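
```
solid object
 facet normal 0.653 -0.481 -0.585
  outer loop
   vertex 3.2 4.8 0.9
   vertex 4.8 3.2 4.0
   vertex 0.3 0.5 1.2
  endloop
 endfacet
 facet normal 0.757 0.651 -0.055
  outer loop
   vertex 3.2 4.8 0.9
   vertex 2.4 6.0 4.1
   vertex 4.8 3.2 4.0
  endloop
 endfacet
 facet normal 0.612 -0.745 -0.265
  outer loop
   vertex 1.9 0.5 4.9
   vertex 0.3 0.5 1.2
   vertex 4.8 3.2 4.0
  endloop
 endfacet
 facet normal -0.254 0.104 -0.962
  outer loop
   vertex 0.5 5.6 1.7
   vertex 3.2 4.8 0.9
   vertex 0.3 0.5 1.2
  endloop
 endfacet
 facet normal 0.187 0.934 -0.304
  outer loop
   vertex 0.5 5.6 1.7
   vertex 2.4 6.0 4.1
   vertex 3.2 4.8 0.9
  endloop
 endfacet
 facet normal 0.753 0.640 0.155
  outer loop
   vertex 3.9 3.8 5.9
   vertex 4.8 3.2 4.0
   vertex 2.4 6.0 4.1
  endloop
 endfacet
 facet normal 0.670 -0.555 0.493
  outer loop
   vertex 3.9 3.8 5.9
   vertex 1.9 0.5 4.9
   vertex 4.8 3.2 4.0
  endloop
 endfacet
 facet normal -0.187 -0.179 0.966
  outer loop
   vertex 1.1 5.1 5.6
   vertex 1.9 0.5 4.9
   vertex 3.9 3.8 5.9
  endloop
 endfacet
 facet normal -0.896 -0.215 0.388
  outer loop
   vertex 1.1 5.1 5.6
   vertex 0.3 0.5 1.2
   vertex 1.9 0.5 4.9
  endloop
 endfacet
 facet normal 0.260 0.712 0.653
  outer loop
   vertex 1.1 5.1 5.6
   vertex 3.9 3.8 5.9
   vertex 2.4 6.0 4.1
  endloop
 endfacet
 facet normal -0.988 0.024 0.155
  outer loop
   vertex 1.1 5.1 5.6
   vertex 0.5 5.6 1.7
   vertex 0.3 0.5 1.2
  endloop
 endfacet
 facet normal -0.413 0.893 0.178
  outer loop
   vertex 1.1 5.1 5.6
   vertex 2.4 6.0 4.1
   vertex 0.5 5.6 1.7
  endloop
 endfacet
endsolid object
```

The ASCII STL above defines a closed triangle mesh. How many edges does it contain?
18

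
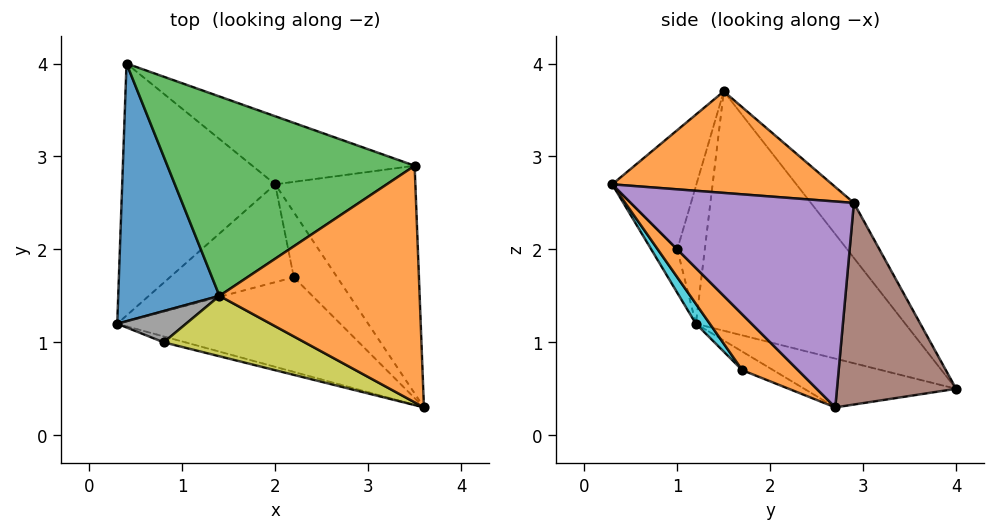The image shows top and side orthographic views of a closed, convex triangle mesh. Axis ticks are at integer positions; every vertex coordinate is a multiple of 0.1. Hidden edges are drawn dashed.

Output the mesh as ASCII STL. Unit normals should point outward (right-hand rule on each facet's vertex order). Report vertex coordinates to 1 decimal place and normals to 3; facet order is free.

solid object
 facet normal -0.913 0.129 0.386
  outer loop
   vertex 1.4 1.5 3.7
   vertex 0.4 4.0 0.5
   vertex 0.3 1.2 1.2
  endloop
 endfacet
 facet normal 0.451 0.086 0.889
  outer loop
   vertex 3.5 2.9 2.5
   vertex 1.4 1.5 3.7
   vertex 3.6 0.3 2.7
  endloop
 endfacet
 facet normal -0.142 0.758 0.637
  outer loop
   vertex 3.5 2.9 2.5
   vertex 0.4 4.0 0.5
   vertex 1.4 1.5 3.7
  endloop
 endfacet
 facet normal -0.296 -0.222 -0.929
  outer loop
   vertex 2.0 2.7 0.3
   vertex 0.3 1.2 1.2
   vertex 0.4 4.0 0.5
  endloop
 endfacet
 facet normal 0.827 -0.011 -0.563
  outer loop
   vertex 2.0 2.7 0.3
   vertex 3.5 2.9 2.5
   vertex 3.6 0.3 2.7
  endloop
 endfacet
 facet normal 0.536 0.726 -0.431
  outer loop
   vertex 2.0 2.7 0.3
   vertex 0.4 4.0 0.5
   vertex 3.5 2.9 2.5
  endloop
 endfacet
 facet normal -0.216 -0.970 -0.108
  outer loop
   vertex 0.8 1.0 2.0
   vertex 0.3 1.2 1.2
   vertex 3.6 0.3 2.7
  endloop
 endfacet
 facet normal -0.816 -0.408 0.408
  outer loop
   vertex 0.8 1.0 2.0
   vertex 1.4 1.5 3.7
   vertex 0.3 1.2 1.2
  endloop
 endfacet
 facet normal -0.311 -0.876 0.368
  outer loop
   vertex 0.8 1.0 2.0
   vertex 3.6 0.3 2.7
   vertex 1.4 1.5 3.7
  endloop
 endfacet
 facet normal 0.053 -0.800 -0.597
  outer loop
   vertex 2.2 1.7 0.7
   vertex 3.6 0.3 2.7
   vertex 0.3 1.2 1.2
  endloop
 endfacet
 facet normal -0.137 -0.391 -0.910
  outer loop
   vertex 2.2 1.7 0.7
   vertex 0.3 1.2 1.2
   vertex 2.0 2.7 0.3
  endloop
 endfacet
 facet normal 0.786 -0.087 -0.612
  outer loop
   vertex 2.2 1.7 0.7
   vertex 2.0 2.7 0.3
   vertex 3.6 0.3 2.7
  endloop
 endfacet
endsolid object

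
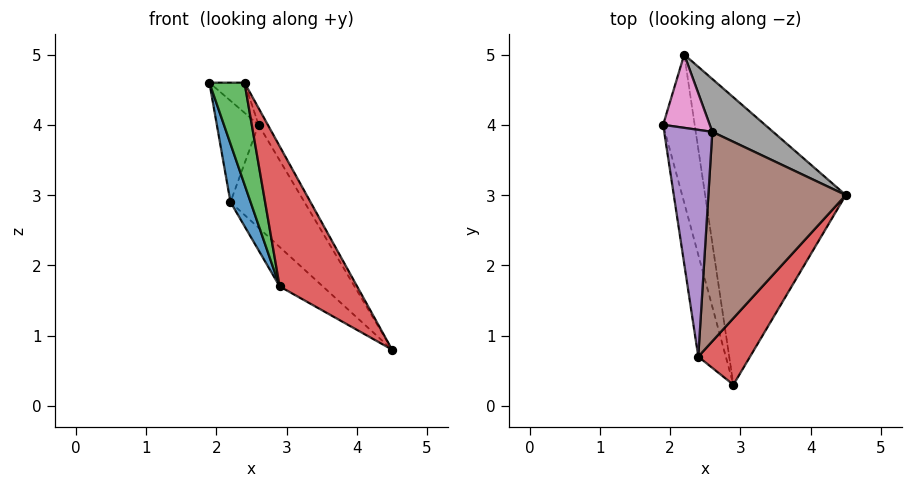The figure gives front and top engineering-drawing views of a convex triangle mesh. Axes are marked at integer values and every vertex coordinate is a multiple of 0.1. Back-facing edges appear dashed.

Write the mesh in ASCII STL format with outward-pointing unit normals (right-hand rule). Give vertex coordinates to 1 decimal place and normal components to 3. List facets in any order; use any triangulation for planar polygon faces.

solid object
 facet normal -0.971 -0.088 -0.223
  outer loop
   vertex 2.2 5.0 2.9
   vertex 2.9 0.3 1.7
   vertex 1.9 4.0 4.6
  endloop
 endfacet
 facet normal -0.618 0.107 -0.779
  outer loop
   vertex 2.2 5.0 2.9
   vertex 4.5 3.0 0.8
   vertex 2.9 0.3 1.7
  endloop
 endfacet
 facet normal -0.978 -0.148 -0.148
  outer loop
   vertex 2.4 0.7 4.6
   vertex 1.9 4.0 4.6
   vertex 2.9 0.3 1.7
  endloop
 endfacet
 facet normal 0.870 -0.445 0.211
  outer loop
   vertex 2.4 0.7 4.6
   vertex 2.9 0.3 1.7
   vertex 4.5 3.0 0.8
  endloop
 endfacet
 facet normal 0.656 0.099 0.748
  outer loop
   vertex 2.6 3.9 4.0
   vertex 1.9 4.0 4.6
   vertex 2.4 0.7 4.6
  endloop
 endfacet
 facet normal 0.864 0.040 0.502
  outer loop
   vertex 2.6 3.9 4.0
   vertex 2.4 0.7 4.6
   vertex 4.5 3.0 0.8
  endloop
 endfacet
 facet normal 0.526 0.689 0.498
  outer loop
   vertex 2.6 3.9 4.0
   vertex 2.2 5.0 2.9
   vertex 1.9 4.0 4.6
  endloop
 endfacet
 facet normal 0.766 0.572 0.294
  outer loop
   vertex 2.6 3.9 4.0
   vertex 4.5 3.0 0.8
   vertex 2.2 5.0 2.9
  endloop
 endfacet
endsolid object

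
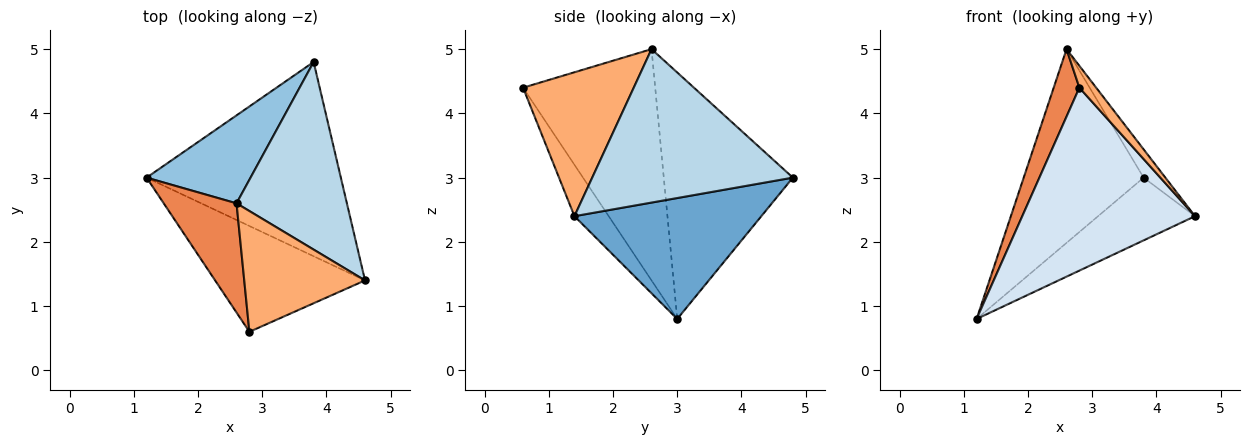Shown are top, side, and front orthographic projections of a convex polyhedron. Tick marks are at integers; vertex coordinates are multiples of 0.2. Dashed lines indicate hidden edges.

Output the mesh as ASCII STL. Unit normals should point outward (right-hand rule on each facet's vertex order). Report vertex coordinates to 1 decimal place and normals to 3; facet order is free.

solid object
 facet normal 0.510 0.264 -0.819
  outer loop
   vertex 3.8 4.8 3.0
   vertex 4.6 1.4 2.4
   vertex 1.2 3.0 0.8
  endloop
 endfacet
 facet normal -0.700 0.650 0.295
  outer loop
   vertex 2.6 2.6 5.0
   vertex 3.8 4.8 3.0
   vertex 1.2 3.0 0.8
  endloop
 endfacet
 facet normal 0.809 0.088 0.582
  outer loop
   vertex 2.6 2.6 5.0
   vertex 4.6 1.4 2.4
   vertex 3.8 4.8 3.0
  endloop
 endfacet
 facet normal -0.169 -0.853 -0.494
  outer loop
   vertex 2.8 0.6 4.4
   vertex 1.2 3.0 0.8
   vertex 4.6 1.4 2.4
  endloop
 endfacet
 facet normal -0.938 -0.182 0.295
  outer loop
   vertex 2.8 0.6 4.4
   vertex 2.6 2.6 5.0
   vertex 1.2 3.0 0.8
  endloop
 endfacet
 facet normal 0.761 -0.115 0.639
  outer loop
   vertex 2.8 0.6 4.4
   vertex 4.6 1.4 2.4
   vertex 2.6 2.6 5.0
  endloop
 endfacet
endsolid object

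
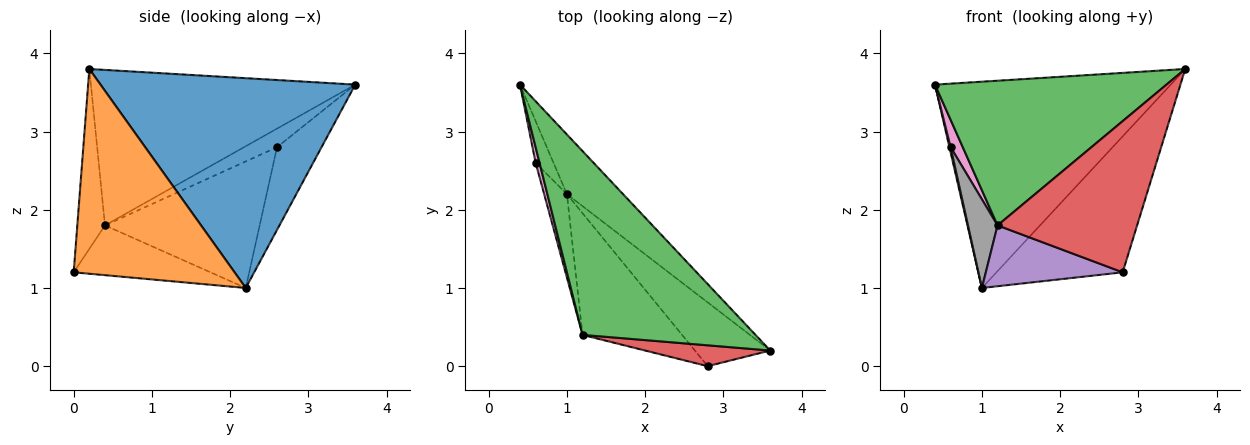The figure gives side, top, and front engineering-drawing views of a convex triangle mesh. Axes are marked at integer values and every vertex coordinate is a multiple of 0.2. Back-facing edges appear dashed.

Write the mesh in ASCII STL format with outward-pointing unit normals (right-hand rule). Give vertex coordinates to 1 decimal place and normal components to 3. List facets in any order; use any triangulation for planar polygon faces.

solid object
 facet normal 0.720 0.666 -0.193
  outer loop
   vertex 1.0 2.2 1.0
   vertex 0.4 3.6 3.6
   vertex 3.6 0.2 3.8
  endloop
 endfacet
 facet normal 0.756 0.593 -0.278
  outer loop
   vertex 1.0 2.2 1.0
   vertex 3.6 0.2 3.8
   vertex 2.8 0.0 1.2
  endloop
 endfacet
 facet normal -0.577 -0.505 0.642
  outer loop
   vertex 1.2 0.4 1.8
   vertex 3.6 0.2 3.8
   vertex 0.4 3.6 3.6
  endloop
 endfacet
 facet normal -0.193 -0.972 0.134
  outer loop
   vertex 1.2 0.4 1.8
   vertex 2.8 0.0 1.2
   vertex 3.6 0.2 3.8
  endloop
 endfacet
 facet normal -0.408 -0.408 -0.816
  outer loop
   vertex 1.2 0.4 1.8
   vertex 1.0 2.2 1.0
   vertex 2.8 0.0 1.2
  endloop
 endfacet
 facet normal -0.977 -0.026 -0.211
  outer loop
   vertex 0.6 2.6 2.8
   vertex 0.4 3.6 3.6
   vertex 1.0 2.2 1.0
  endloop
 endfacet
 facet normal -0.921 -0.339 0.194
  outer loop
   vertex 0.6 2.6 2.8
   vertex 1.2 0.4 1.8
   vertex 0.4 3.6 3.6
  endloop
 endfacet
 facet normal -0.967 -0.185 -0.174
  outer loop
   vertex 0.6 2.6 2.8
   vertex 1.0 2.2 1.0
   vertex 1.2 0.4 1.8
  endloop
 endfacet
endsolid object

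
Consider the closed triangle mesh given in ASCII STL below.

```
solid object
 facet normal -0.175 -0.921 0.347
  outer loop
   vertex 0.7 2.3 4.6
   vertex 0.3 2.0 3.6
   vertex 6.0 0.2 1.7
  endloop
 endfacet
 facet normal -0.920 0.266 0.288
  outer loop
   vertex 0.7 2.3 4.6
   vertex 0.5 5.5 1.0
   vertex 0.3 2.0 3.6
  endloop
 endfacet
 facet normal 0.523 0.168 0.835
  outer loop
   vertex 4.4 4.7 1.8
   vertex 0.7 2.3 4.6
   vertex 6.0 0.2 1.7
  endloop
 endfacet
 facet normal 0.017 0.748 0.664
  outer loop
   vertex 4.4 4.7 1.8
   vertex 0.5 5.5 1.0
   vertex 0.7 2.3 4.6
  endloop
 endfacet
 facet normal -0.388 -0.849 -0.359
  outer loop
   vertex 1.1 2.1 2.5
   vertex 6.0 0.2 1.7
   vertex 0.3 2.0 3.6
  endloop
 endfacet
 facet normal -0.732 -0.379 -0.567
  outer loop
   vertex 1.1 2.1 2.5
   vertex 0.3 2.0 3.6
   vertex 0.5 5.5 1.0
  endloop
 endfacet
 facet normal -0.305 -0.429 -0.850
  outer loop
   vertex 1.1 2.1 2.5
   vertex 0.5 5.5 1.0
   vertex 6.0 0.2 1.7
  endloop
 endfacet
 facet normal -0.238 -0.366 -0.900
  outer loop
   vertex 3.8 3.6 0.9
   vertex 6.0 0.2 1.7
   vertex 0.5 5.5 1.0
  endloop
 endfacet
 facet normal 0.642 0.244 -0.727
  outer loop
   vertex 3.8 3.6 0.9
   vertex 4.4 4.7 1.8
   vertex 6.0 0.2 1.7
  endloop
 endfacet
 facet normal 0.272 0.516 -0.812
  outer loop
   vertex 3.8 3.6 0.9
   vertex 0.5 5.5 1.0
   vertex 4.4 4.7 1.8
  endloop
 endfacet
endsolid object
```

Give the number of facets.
10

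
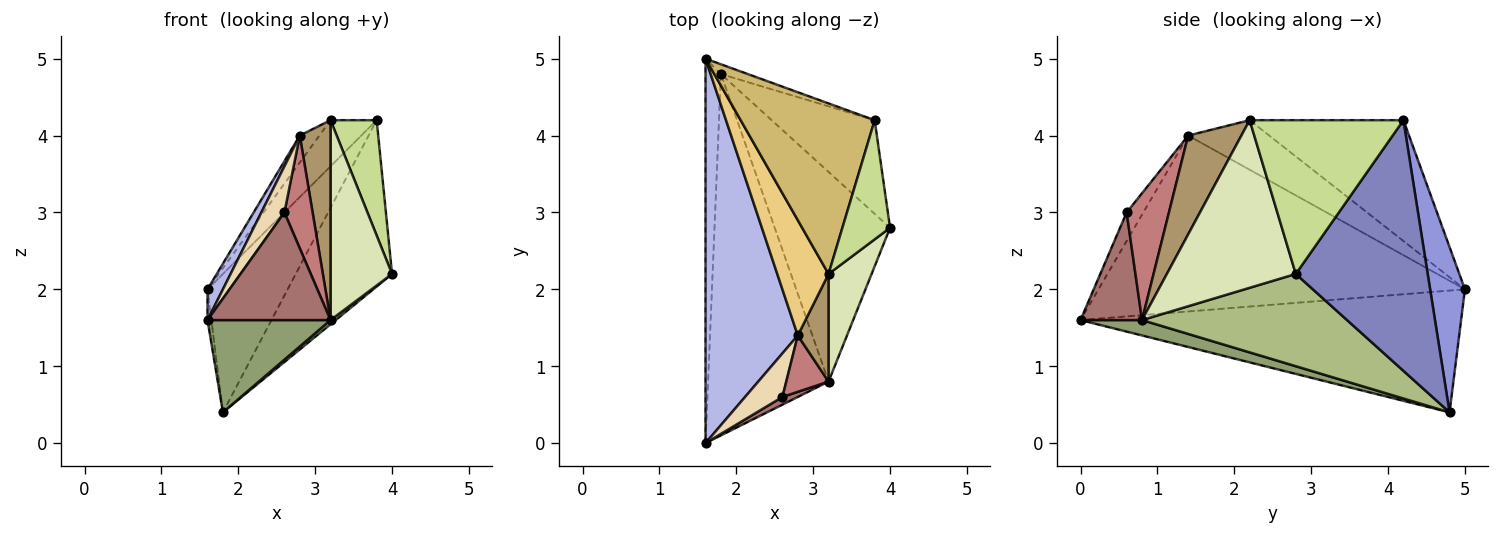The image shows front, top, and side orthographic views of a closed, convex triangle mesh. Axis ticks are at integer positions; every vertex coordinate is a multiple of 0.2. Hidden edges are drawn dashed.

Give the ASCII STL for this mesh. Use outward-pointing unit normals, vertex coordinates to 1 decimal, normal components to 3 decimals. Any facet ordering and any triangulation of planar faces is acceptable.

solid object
 facet normal -0.992 0.010 -0.125
  outer loop
   vertex 1.8 4.8 0.4
   vertex 1.6 0.0 1.6
   vertex 1.6 5.0 2.0
  endloop
 endfacet
 facet normal 0.767 0.560 -0.315
  outer loop
   vertex 1.8 4.8 0.4
   vertex 3.8 4.2 4.2
   vertex 4.0 2.8 2.2
  endloop
 endfacet
 facet normal 0.398 0.915 -0.065
  outer loop
   vertex 1.8 4.8 0.4
   vertex 1.6 5.0 2.0
   vertex 3.8 4.2 4.2
  endloop
 endfacet
 facet normal -0.885 -0.037 0.464
  outer loop
   vertex 2.8 1.4 4.0
   vertex 1.6 5.0 2.0
   vertex 1.6 0.0 1.6
  endloop
 endfacet
 facet normal 0.123 -0.246 -0.962
  outer loop
   vertex 3.2 0.8 1.6
   vertex 1.6 0.0 1.6
   vertex 1.8 4.8 0.4
  endloop
 endfacet
 facet normal 0.625 -0.016 -0.781
  outer loop
   vertex 3.2 0.8 1.6
   vertex 1.8 4.8 0.4
   vertex 4.0 2.8 2.2
  endloop
 endfacet
 facet normal 0.918 -0.275 0.285
  outer loop
   vertex 3.2 2.2 4.2
   vertex 4.0 2.8 2.2
   vertex 3.8 4.2 4.2
  endloop
 endfacet
 facet normal 0.879 -0.419 0.226
  outer loop
   vertex 3.2 2.2 4.2
   vertex 3.2 0.8 1.6
   vertex 4.0 2.8 2.2
  endloop
 endfacet
 facet normal 0.836 -0.483 0.260
  outer loop
   vertex 3.2 2.2 4.2
   vertex 2.8 1.4 4.0
   vertex 3.2 0.8 1.6
  endloop
 endfacet
 facet normal -0.657 0.197 0.728
  outer loop
   vertex 3.2 2.2 4.2
   vertex 3.8 4.2 4.2
   vertex 1.6 5.0 2.0
  endloop
 endfacet
 facet normal -0.685 0.165 0.709
  outer loop
   vertex 3.2 2.2 4.2
   vertex 1.6 5.0 2.0
   vertex 2.8 1.4 4.0
  endloop
 endfacet
 facet normal -0.465 -0.644 0.608
  outer loop
   vertex 2.6 0.6 3.0
   vertex 2.8 1.4 4.0
   vertex 1.6 0.0 1.6
  endloop
 endfacet
 facet normal 0.446 -0.893 0.064
  outer loop
   vertex 2.6 0.6 3.0
   vertex 1.6 0.0 1.6
   vertex 3.2 0.8 1.6
  endloop
 endfacet
 facet normal 0.802 -0.535 0.267
  outer loop
   vertex 2.6 0.6 3.0
   vertex 3.2 0.8 1.6
   vertex 2.8 1.4 4.0
  endloop
 endfacet
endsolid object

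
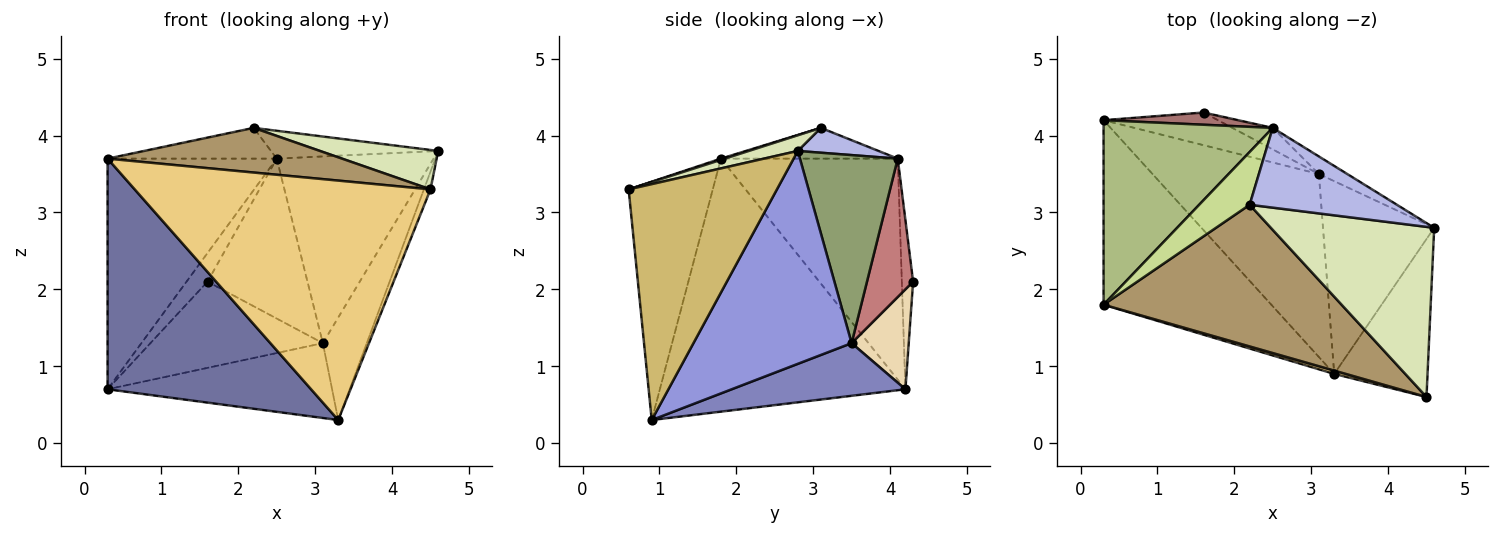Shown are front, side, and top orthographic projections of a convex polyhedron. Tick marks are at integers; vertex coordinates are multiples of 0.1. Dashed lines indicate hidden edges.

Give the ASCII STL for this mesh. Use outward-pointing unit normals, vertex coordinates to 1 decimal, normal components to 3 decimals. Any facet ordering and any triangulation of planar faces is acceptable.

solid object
 facet normal -0.686 -0.568 -0.455
  outer loop
   vertex 0.3 1.8 3.7
   vertex 0.3 4.2 0.7
   vertex 3.3 0.9 0.3
  endloop
 endfacet
 facet normal 0.281 0.363 -0.888
  outer loop
   vertex 3.1 3.5 1.3
   vertex 3.3 0.9 0.3
   vertex 0.3 4.2 0.7
  endloop
 endfacet
 facet normal 0.861 0.239 -0.449
  outer loop
   vertex 3.1 3.5 1.3
   vertex 4.6 2.8 3.8
   vertex 3.3 0.9 0.3
  endloop
 endfacet
 facet normal 0.157 0.326 0.932
  outer loop
   vertex 2.5 4.1 3.7
   vertex 2.2 3.1 4.1
   vertex 4.6 2.8 3.8
  endloop
 endfacet
 facet normal 0.527 0.846 -0.080
  outer loop
   vertex 2.5 4.1 3.7
   vertex 4.6 2.8 3.8
   vertex 3.1 3.5 1.3
  endloop
 endfacet
 facet normal -0.632 0.605 0.484
  outer loop
   vertex 2.5 4.1 3.7
   vertex 0.3 4.2 0.7
   vertex 0.3 1.8 3.7
  endloop
 endfacet
 facet normal -0.466 0.446 0.765
  outer loop
   vertex 2.5 4.1 3.7
   vertex 0.3 1.8 3.7
   vertex 2.2 3.1 4.1
  endloop
 endfacet
 facet normal 0.093 -0.225 0.970
  outer loop
   vertex 4.5 0.6 3.3
   vertex 4.6 2.8 3.8
   vertex 2.2 3.1 4.1
  endloop
 endfacet
 facet normal 0.005 -0.301 0.954
  outer loop
   vertex 4.5 0.6 3.3
   vertex 2.2 3.1 4.1
   vertex 0.3 1.8 3.7
  endloop
 endfacet
 facet normal 0.929 0.041 -0.368
  outer loop
   vertex 4.5 0.6 3.3
   vertex 3.3 0.9 0.3
   vertex 4.6 2.8 3.8
  endloop
 endfacet
 facet normal -0.274 -0.962 0.013
  outer loop
   vertex 4.5 0.6 3.3
   vertex 0.3 1.8 3.7
   vertex 3.3 0.9 0.3
  endloop
 endfacet
 facet normal 0.296 0.893 -0.339
  outer loop
   vertex 1.6 4.3 2.1
   vertex 3.1 3.5 1.3
   vertex 0.3 4.2 0.7
  endloop
 endfacet
 facet normal -0.443 0.825 0.352
  outer loop
   vertex 1.6 4.3 2.1
   vertex 0.3 4.2 0.7
   vertex 2.5 4.1 3.7
  endloop
 endfacet
 facet normal 0.416 0.901 -0.121
  outer loop
   vertex 1.6 4.3 2.1
   vertex 2.5 4.1 3.7
   vertex 3.1 3.5 1.3
  endloop
 endfacet
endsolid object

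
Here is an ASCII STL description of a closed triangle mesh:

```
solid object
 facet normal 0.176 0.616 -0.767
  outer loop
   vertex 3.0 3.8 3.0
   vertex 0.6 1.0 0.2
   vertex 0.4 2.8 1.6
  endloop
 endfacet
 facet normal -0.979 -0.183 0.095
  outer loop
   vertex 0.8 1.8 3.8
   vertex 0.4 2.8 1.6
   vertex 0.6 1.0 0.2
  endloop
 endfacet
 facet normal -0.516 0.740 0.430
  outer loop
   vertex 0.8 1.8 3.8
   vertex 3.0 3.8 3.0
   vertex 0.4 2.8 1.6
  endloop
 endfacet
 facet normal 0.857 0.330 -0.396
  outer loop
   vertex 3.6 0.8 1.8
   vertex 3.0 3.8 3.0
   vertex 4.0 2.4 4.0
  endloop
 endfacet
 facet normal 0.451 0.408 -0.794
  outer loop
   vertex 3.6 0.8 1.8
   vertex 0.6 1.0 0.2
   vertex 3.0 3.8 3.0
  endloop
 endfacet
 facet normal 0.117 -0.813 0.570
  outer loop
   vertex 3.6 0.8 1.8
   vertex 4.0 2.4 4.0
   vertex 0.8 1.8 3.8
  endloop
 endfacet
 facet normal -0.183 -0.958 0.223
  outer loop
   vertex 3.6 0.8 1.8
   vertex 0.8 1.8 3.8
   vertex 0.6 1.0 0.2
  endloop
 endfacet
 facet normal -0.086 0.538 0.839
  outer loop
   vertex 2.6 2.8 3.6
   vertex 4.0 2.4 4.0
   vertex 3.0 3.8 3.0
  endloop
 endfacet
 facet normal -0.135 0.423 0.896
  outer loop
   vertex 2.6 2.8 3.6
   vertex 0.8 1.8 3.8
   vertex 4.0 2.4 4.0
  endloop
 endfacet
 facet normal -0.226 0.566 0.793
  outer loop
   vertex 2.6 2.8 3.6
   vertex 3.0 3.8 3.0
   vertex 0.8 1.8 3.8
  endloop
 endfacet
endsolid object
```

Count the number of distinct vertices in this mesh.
7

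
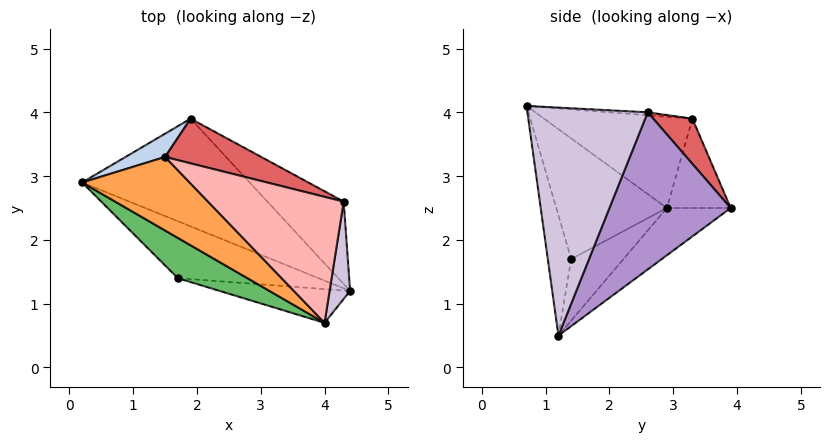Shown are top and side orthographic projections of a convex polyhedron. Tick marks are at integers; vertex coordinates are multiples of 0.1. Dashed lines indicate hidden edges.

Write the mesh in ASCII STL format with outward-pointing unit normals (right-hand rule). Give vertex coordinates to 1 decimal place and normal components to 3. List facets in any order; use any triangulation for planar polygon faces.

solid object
 facet normal -0.247 0.419 -0.874
  outer loop
   vertex 1.9 3.9 2.5
   vertex 4.4 1.2 0.5
   vertex 0.2 2.9 2.5
  endloop
 endfacet
 facet normal -0.495 0.841 0.219
  outer loop
   vertex 1.5 3.3 3.9
   vertex 1.9 3.9 2.5
   vertex 0.2 2.9 2.5
  endloop
 endfacet
 facet normal -0.564 -0.491 0.664
  outer loop
   vertex 1.5 3.3 3.9
   vertex 0.2 2.9 2.5
   vertex 4.0 0.7 4.1
  endloop
 endfacet
 facet normal -0.399 0.088 -0.913
  outer loop
   vertex 1.7 1.4 1.7
   vertex 0.2 2.9 2.5
   vertex 4.4 1.2 0.5
  endloop
 endfacet
 facet normal -0.573 -0.750 0.331
  outer loop
   vertex 1.7 1.4 1.7
   vertex 4.0 0.7 4.1
   vertex 0.2 2.9 2.5
  endloop
 endfacet
 facet normal -0.140 -0.979 -0.151
  outer loop
   vertex 1.7 1.4 1.7
   vertex 4.4 1.2 0.5
   vertex 4.0 0.7 4.1
  endloop
 endfacet
 facet normal 0.204 0.877 0.434
  outer loop
   vertex 4.3 2.6 4.0
   vertex 1.9 3.9 2.5
   vertex 1.5 3.3 3.9
  endloop
 endfacet
 facet normal -0.022 0.056 0.998
  outer loop
   vertex 4.3 2.6 4.0
   vertex 1.5 3.3 3.9
   vertex 4.0 0.7 4.1
  endloop
 endfacet
 facet normal 0.588 0.756 -0.286
  outer loop
   vertex 4.3 2.6 4.0
   vertex 4.4 1.2 0.5
   vertex 1.9 3.9 2.5
  endloop
 endfacet
 facet normal 0.985 -0.151 0.088
  outer loop
   vertex 4.3 2.6 4.0
   vertex 4.0 0.7 4.1
   vertex 4.4 1.2 0.5
  endloop
 endfacet
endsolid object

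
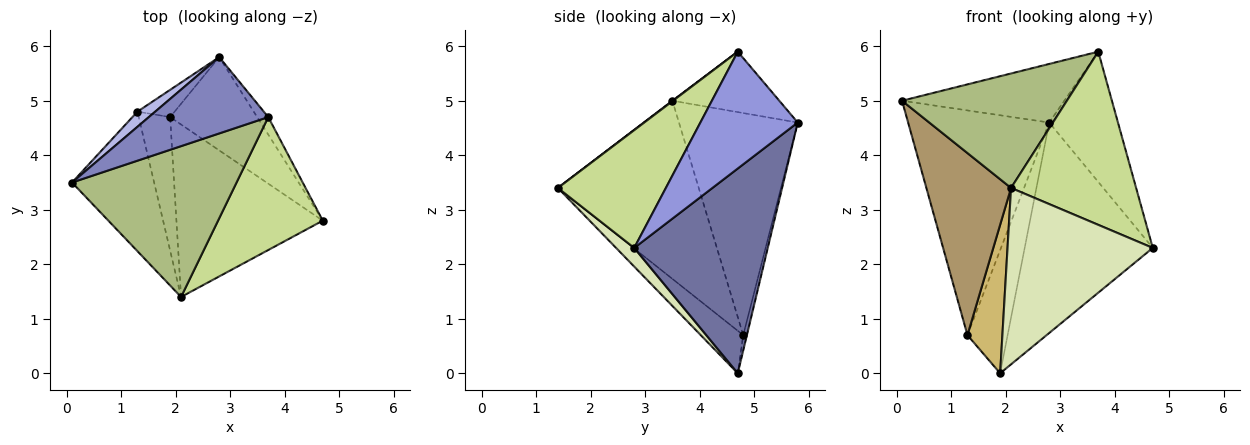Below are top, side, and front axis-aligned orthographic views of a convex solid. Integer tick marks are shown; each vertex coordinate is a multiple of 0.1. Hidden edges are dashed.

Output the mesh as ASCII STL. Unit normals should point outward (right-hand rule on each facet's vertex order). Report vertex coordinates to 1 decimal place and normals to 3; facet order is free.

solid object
 facet normal 0.690 0.662 -0.293
  outer loop
   vertex 1.9 4.7 0.0
   vertex 2.8 5.8 4.6
   vertex 4.7 2.8 2.3
  endloop
 endfacet
 facet normal -0.372 0.565 0.736
  outer loop
   vertex 3.7 4.7 5.9
   vertex 2.8 5.8 4.6
   vertex 0.1 3.5 5.0
  endloop
 endfacet
 facet normal 0.814 0.575 -0.077
  outer loop
   vertex 3.7 4.7 5.9
   vertex 4.7 2.8 2.3
   vertex 2.8 5.8 4.6
  endloop
 endfacet
 facet normal -0.643 0.764 0.051
  outer loop
   vertex 1.3 4.8 0.7
   vertex 0.1 3.5 5.0
   vertex 2.8 5.8 4.6
  endloop
 endfacet
 facet normal -0.089 0.973 -0.215
  outer loop
   vertex 1.3 4.8 0.7
   vertex 2.8 5.8 4.6
   vertex 1.9 4.7 0.0
  endloop
 endfacet
 facet normal 0.002 -0.605 0.797
  outer loop
   vertex 2.1 1.4 3.4
   vertex 3.7 4.7 5.9
   vertex 0.1 3.5 5.0
  endloop
 endfacet
 facet normal 0.565 -0.655 0.502
  outer loop
   vertex 2.1 1.4 3.4
   vertex 4.7 2.8 2.3
   vertex 3.7 4.7 5.9
  endloop
 endfacet
 facet normal 0.089 -0.712 -0.696
  outer loop
   vertex 2.1 1.4 3.4
   vertex 1.9 4.7 0.0
   vertex 4.7 2.8 2.3
  endloop
 endfacet
 facet normal -0.797 -0.479 -0.367
  outer loop
   vertex 2.1 1.4 3.4
   vertex 0.1 3.5 5.0
   vertex 1.3 4.8 0.7
  endloop
 endfacet
 facet normal -0.671 -0.552 -0.496
  outer loop
   vertex 2.1 1.4 3.4
   vertex 1.3 4.8 0.7
   vertex 1.9 4.7 0.0
  endloop
 endfacet
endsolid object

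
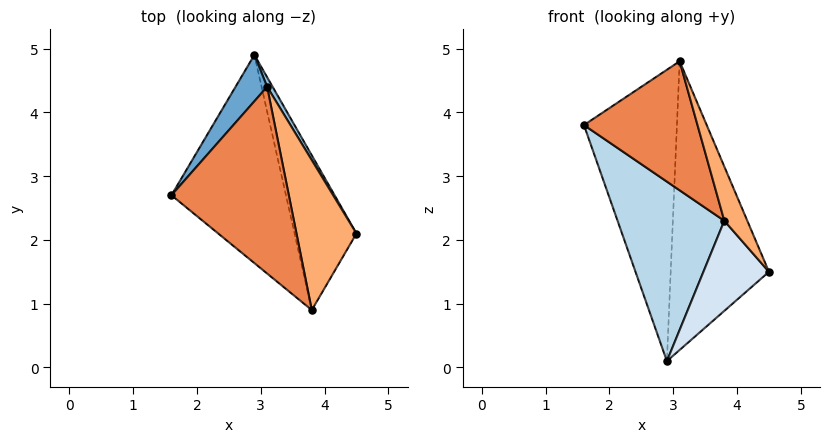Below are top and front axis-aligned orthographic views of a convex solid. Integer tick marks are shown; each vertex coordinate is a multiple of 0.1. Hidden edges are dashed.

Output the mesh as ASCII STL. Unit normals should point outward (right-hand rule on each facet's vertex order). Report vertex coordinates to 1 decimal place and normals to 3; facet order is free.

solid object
 facet normal -0.774 0.625 0.099
  outer loop
   vertex 3.1 4.4 4.8
   vertex 2.9 4.9 0.1
   vertex 1.6 2.7 3.8
  endloop
 endfacet
 facet normal 0.865 0.502 0.017
  outer loop
   vertex 3.1 4.4 4.8
   vertex 4.5 2.1 1.5
   vertex 2.9 4.9 0.1
  endloop
 endfacet
 facet normal -0.724 -0.450 -0.522
  outer loop
   vertex 3.8 0.9 2.3
   vertex 1.6 2.7 3.8
   vertex 2.9 4.9 0.1
  endloop
 endfacet
 facet normal -0.124 -0.499 -0.857
  outer loop
   vertex 3.8 0.9 2.3
   vertex 2.9 4.9 0.1
   vertex 4.5 2.1 1.5
  endloop
 endfacet
 facet normal 0.095 -0.566 0.819
  outer loop
   vertex 3.8 0.9 2.3
   vertex 3.1 4.4 4.8
   vertex 1.6 2.7 3.8
  endloop
 endfacet
 facet normal 0.856 -0.176 0.486
  outer loop
   vertex 3.8 0.9 2.3
   vertex 4.5 2.1 1.5
   vertex 3.1 4.4 4.8
  endloop
 endfacet
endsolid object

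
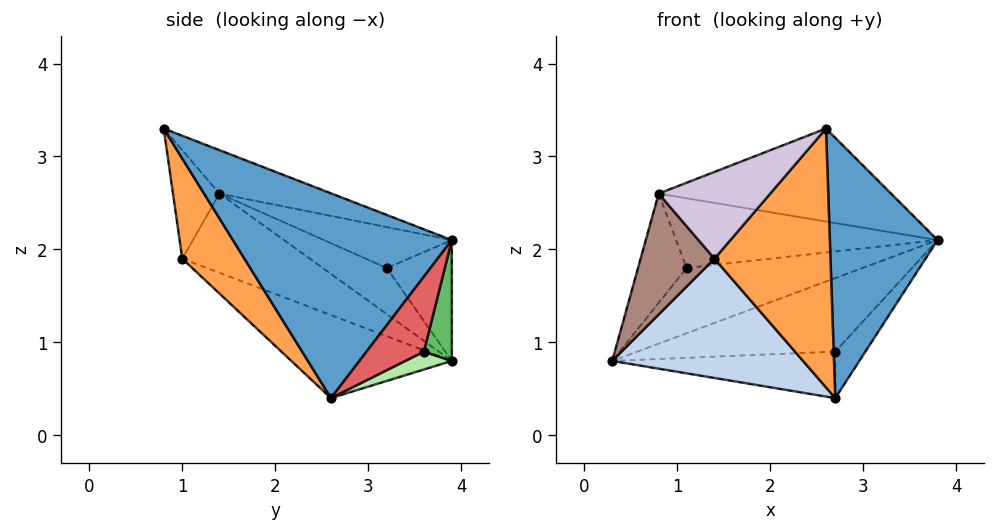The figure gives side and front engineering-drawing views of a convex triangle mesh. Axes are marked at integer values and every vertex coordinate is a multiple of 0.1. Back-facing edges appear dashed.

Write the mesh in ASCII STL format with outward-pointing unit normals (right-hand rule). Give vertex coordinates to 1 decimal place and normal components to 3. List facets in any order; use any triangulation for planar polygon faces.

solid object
 facet normal 0.872 -0.429 -0.236
  outer loop
   vertex 2.7 2.6 0.4
   vertex 3.8 3.9 2.1
   vertex 2.6 0.8 3.3
  endloop
 endfacet
 facet normal -0.379 -0.450 -0.809
  outer loop
   vertex 1.4 1.0 1.9
   vertex 0.3 3.9 0.8
   vertex 2.7 2.6 0.4
  endloop
 endfacet
 facet normal 0.417 -0.779 -0.469
  outer loop
   vertex 1.4 1.0 1.9
   vertex 2.7 2.6 0.4
   vertex 2.6 0.8 3.3
  endloop
 endfacet
 facet normal -0.254 0.685 0.683
  outer loop
   vertex 1.1 3.2 1.8
   vertex 3.8 3.9 2.1
   vertex 0.3 3.9 0.8
  endloop
 endfacet
 facet normal 0.131 0.927 -0.351
  outer loop
   vertex 2.7 3.6 0.9
   vertex 0.3 3.9 0.8
   vertex 3.8 3.9 2.1
  endloop
 endfacet
 facet normal 0.093 0.445 -0.891
  outer loop
   vertex 2.7 3.6 0.9
   vertex 2.7 2.6 0.4
   vertex 0.3 3.9 0.8
  endloop
 endfacet
 facet normal 0.649 0.340 -0.680
  outer loop
   vertex 2.7 3.6 0.9
   vertex 3.8 3.9 2.1
   vertex 2.7 2.6 0.4
  endloop
 endfacet
 facet normal -0.203 0.421 0.884
  outer loop
   vertex 0.8 1.4 2.6
   vertex 2.6 0.8 3.3
   vertex 3.8 3.9 2.1
  endloop
 endfacet
 facet normal -0.208 0.426 0.880
  outer loop
   vertex 0.8 1.4 2.6
   vertex 3.8 3.9 2.1
   vertex 1.1 3.2 1.8
  endloop
 endfacet
 facet normal -0.377 -0.906 0.194
  outer loop
   vertex 0.8 1.4 2.6
   vertex 1.4 1.0 1.9
   vertex 2.6 0.8 3.3
  endloop
 endfacet
 facet normal -0.788 -0.456 -0.415
  outer loop
   vertex 0.8 1.4 2.6
   vertex 0.3 3.9 0.8
   vertex 1.4 1.0 1.9
  endloop
 endfacet
 facet normal -0.547 0.414 0.728
  outer loop
   vertex 0.8 1.4 2.6
   vertex 1.1 3.2 1.8
   vertex 0.3 3.9 0.8
  endloop
 endfacet
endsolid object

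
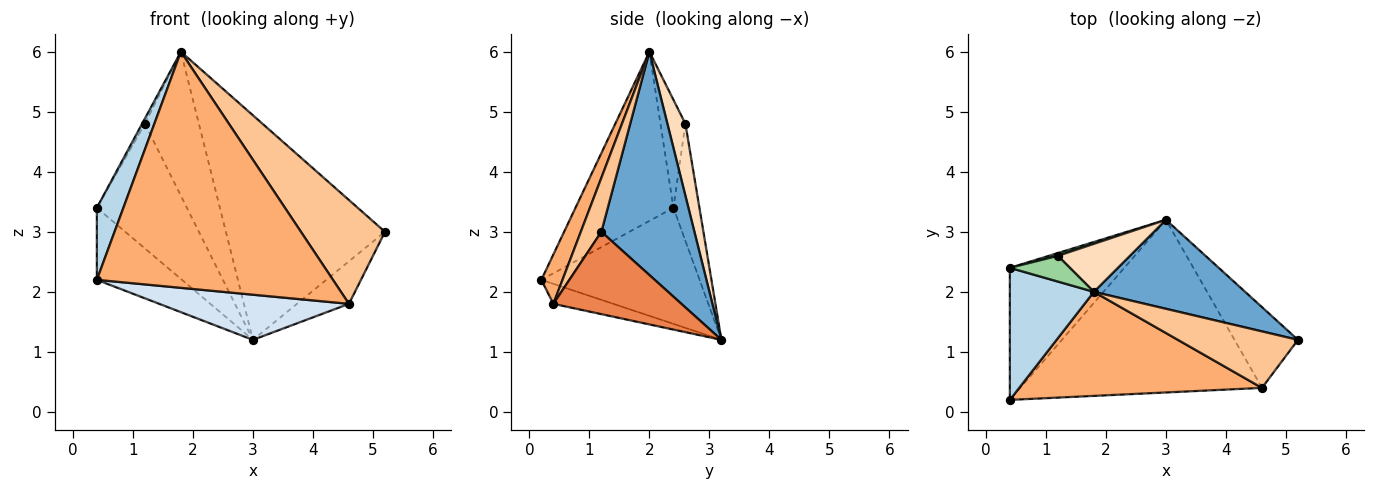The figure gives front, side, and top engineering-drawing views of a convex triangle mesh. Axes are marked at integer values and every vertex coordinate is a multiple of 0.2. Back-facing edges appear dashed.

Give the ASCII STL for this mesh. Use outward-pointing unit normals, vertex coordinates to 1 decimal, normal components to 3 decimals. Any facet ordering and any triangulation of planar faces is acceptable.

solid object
 facet normal 0.478 0.817 0.324
  outer loop
   vertex 1.8 2.0 6.0
   vertex 5.2 1.2 3.0
   vertex 3.0 3.2 1.2
  endloop
 endfacet
 facet normal -0.665 0.358 -0.656
  outer loop
   vertex 0.4 2.4 3.4
   vertex 3.0 3.2 1.2
   vertex 0.4 0.2 2.2
  endloop
 endfacet
 facet normal -0.870 -0.236 0.432
  outer loop
   vertex 0.4 2.4 3.4
   vertex 0.4 0.2 2.2
   vertex 1.8 2.0 6.0
  endloop
 endfacet
 facet normal -0.080 -0.252 -0.964
  outer loop
   vertex 4.6 0.4 1.8
   vertex 0.4 0.2 2.2
   vertex 3.0 3.2 1.2
  endloop
 endfacet
 facet normal 0.754 0.306 -0.581
  outer loop
   vertex 4.6 0.4 1.8
   vertex 3.0 3.2 1.2
   vertex 5.2 1.2 3.0
  endloop
 endfacet
 facet normal 0.082 -0.912 0.402
  outer loop
   vertex 4.6 0.4 1.8
   vertex 1.8 2.0 6.0
   vertex 0.4 0.2 2.2
  endloop
 endfacet
 facet normal 0.210 -0.859 0.467
  outer loop
   vertex 4.6 0.4 1.8
   vertex 5.2 1.2 3.0
   vertex 1.8 2.0 6.0
  endloop
 endfacet
 facet normal 0.302 0.905 0.302
  outer loop
   vertex 1.2 2.6 4.8
   vertex 1.8 2.0 6.0
   vertex 3.0 3.2 1.2
  endloop
 endfacet
 facet normal -0.277 0.960 0.021
  outer loop
   vertex 1.2 2.6 4.8
   vertex 3.0 3.2 1.2
   vertex 0.4 2.4 3.4
  endloop
 endfacet
 facet normal -0.870 0.097 0.483
  outer loop
   vertex 1.2 2.6 4.8
   vertex 0.4 2.4 3.4
   vertex 1.8 2.0 6.0
  endloop
 endfacet
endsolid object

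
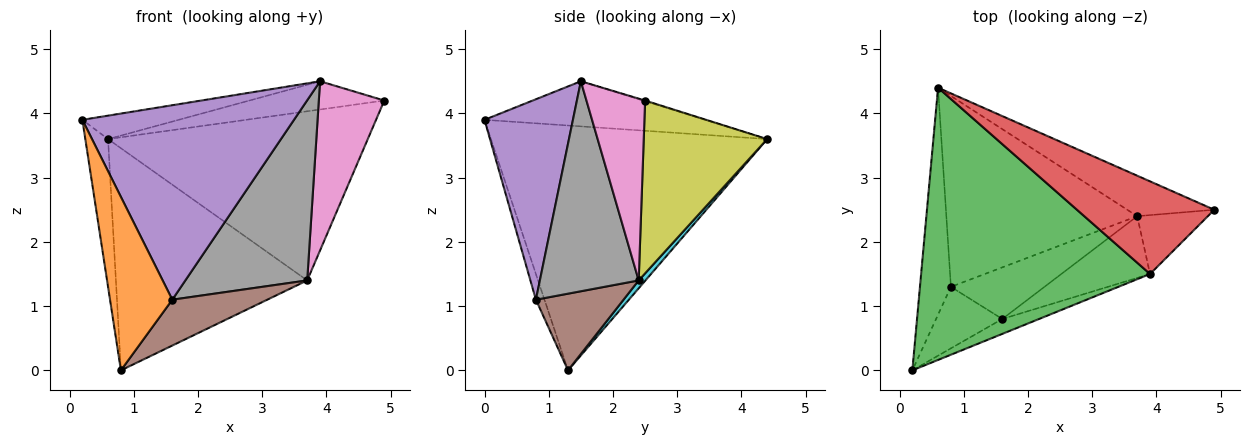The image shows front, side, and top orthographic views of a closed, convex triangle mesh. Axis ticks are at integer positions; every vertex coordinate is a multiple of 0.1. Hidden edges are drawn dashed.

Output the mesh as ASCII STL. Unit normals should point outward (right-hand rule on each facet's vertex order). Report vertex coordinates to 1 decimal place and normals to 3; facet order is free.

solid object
 facet normal -0.989 0.081 -0.125
  outer loop
   vertex 0.8 1.3 0.0
   vertex 0.2 0.0 3.9
   vertex 0.6 4.4 3.6
  endloop
 endfacet
 facet normal -0.129 -0.935 -0.331
  outer loop
   vertex 1.6 0.8 1.1
   vertex 0.2 0.0 3.9
   vertex 0.8 1.3 0.0
  endloop
 endfacet
 facet normal -0.193 0.084 0.978
  outer loop
   vertex 3.9 1.5 4.5
   vertex 0.6 4.4 3.6
   vertex 0.2 0.0 3.9
  endloop
 endfacet
 facet normal -0.005 0.292 0.957
  outer loop
   vertex 3.9 1.5 4.5
   vertex 4.9 2.5 4.2
   vertex 0.6 4.4 3.6
  endloop
 endfacet
 facet normal 0.385 -0.920 -0.071
  outer loop
   vertex 3.9 1.5 4.5
   vertex 0.2 0.0 3.9
   vertex 1.6 0.8 1.1
  endloop
 endfacet
 facet normal 0.523 -0.566 -0.637
  outer loop
   vertex 3.7 2.4 1.4
   vertex 1.6 0.8 1.1
   vertex 0.8 1.3 0.0
  endloop
 endfacet
 facet normal 0.646 -0.721 -0.251
  outer loop
   vertex 3.7 2.4 1.4
   vertex 4.9 2.5 4.2
   vertex 3.9 1.5 4.5
  endloop
 endfacet
 facet normal 0.609 -0.751 -0.257
  outer loop
   vertex 3.7 2.4 1.4
   vertex 3.9 1.5 4.5
   vertex 1.6 0.8 1.1
  endloop
 endfacet
 facet normal 0.420 0.883 -0.211
  outer loop
   vertex 3.7 2.4 1.4
   vertex 0.6 4.4 3.6
   vertex 4.9 2.5 4.2
  endloop
 endfacet
 facet normal 0.027 0.758 -0.651
  outer loop
   vertex 3.7 2.4 1.4
   vertex 0.8 1.3 0.0
   vertex 0.6 4.4 3.6
  endloop
 endfacet
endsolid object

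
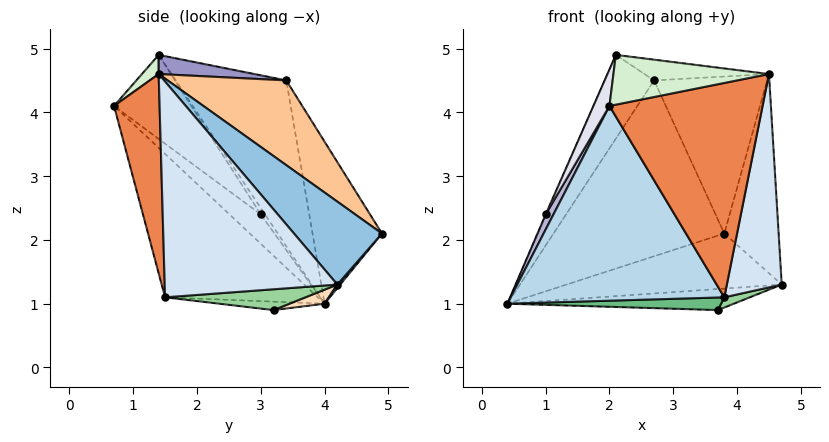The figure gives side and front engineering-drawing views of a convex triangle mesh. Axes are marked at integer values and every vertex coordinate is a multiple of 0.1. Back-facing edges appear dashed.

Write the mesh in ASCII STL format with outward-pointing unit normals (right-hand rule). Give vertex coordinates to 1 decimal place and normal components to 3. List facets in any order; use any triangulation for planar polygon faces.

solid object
 facet normal 0.010 0.758 -0.652
  outer loop
   vertex 3.8 4.9 2.1
   vertex 4.7 4.2 1.3
   vertex 0.4 4.0 1.0
  endloop
 endfacet
 facet normal 0.762 0.470 0.445
  outer loop
   vertex 4.5 1.4 4.6
   vertex 4.7 4.2 1.3
   vertex 3.8 4.9 2.1
  endloop
 endfacet
 facet normal -0.506 -0.708 -0.492
  outer loop
   vertex 3.8 1.5 1.1
   vertex 2.0 0.7 4.1
   vertex 0.4 4.0 1.0
  endloop
 endfacet
 facet normal 0.935 -0.297 -0.195
  outer loop
   vertex 3.8 1.5 1.1
   vertex 4.7 4.2 1.3
   vertex 4.5 1.4 4.6
  endloop
 endfacet
 facet normal 0.284 -0.955 -0.084
  outer loop
   vertex 3.8 1.5 1.1
   vertex 4.5 1.4 4.6
   vertex 2.0 0.7 4.1
  endloop
 endfacet
 facet normal -0.349 0.858 0.376
  outer loop
   vertex 2.7 3.4 4.5
   vertex 3.8 4.9 2.1
   vertex 0.4 4.0 1.0
  endloop
 endfacet
 facet normal 0.576 0.548 0.607
  outer loop
   vertex 2.7 3.4 4.5
   vertex 4.5 1.4 4.6
   vertex 3.8 4.9 2.1
  endloop
 endfacet
 facet normal 0.051 0.327 -0.944
  outer loop
   vertex 3.7 3.2 0.9
   vertex 0.4 4.0 1.0
   vertex 4.7 4.2 1.3
  endloop
 endfacet
 facet normal -0.059 -0.120 -0.991
  outer loop
   vertex 3.7 3.2 0.9
   vertex 3.8 1.5 1.1
   vertex 0.4 4.0 1.0
  endloop
 endfacet
 facet normal 0.438 -0.080 -0.896
  outer loop
   vertex 3.7 3.2 0.9
   vertex 4.7 4.2 1.3
   vertex 3.8 1.5 1.1
  endloop
 endfacet
 facet normal -0.759 0.339 0.557
  outer loop
   vertex 2.1 1.4 4.9
   vertex 2.7 3.4 4.5
   vertex 0.4 4.0 1.0
  endloop
 endfacet
 facet normal 0.081 -0.755 0.651
  outer loop
   vertex 2.1 1.4 4.9
   vertex 2.0 0.7 4.1
   vertex 4.5 1.4 4.6
  endloop
 endfacet
 facet normal 0.122 0.159 0.980
  outer loop
   vertex 2.1 1.4 4.9
   vertex 4.5 1.4 4.6
   vertex 2.7 3.4 4.5
  endloop
 endfacet
 facet normal -0.943 -0.236 0.236
  outer loop
   vertex 1.0 3.0 2.4
   vertex 0.4 4.0 1.0
   vertex 2.0 0.7 4.1
  endloop
 endfacet
 facet normal -0.873 0.134 0.470
  outer loop
   vertex 1.0 3.0 2.4
   vertex 2.1 1.4 4.9
   vertex 0.4 4.0 1.0
  endloop
 endfacet
 facet normal -0.938 -0.195 0.288
  outer loop
   vertex 1.0 3.0 2.4
   vertex 2.0 0.7 4.1
   vertex 2.1 1.4 4.9
  endloop
 endfacet
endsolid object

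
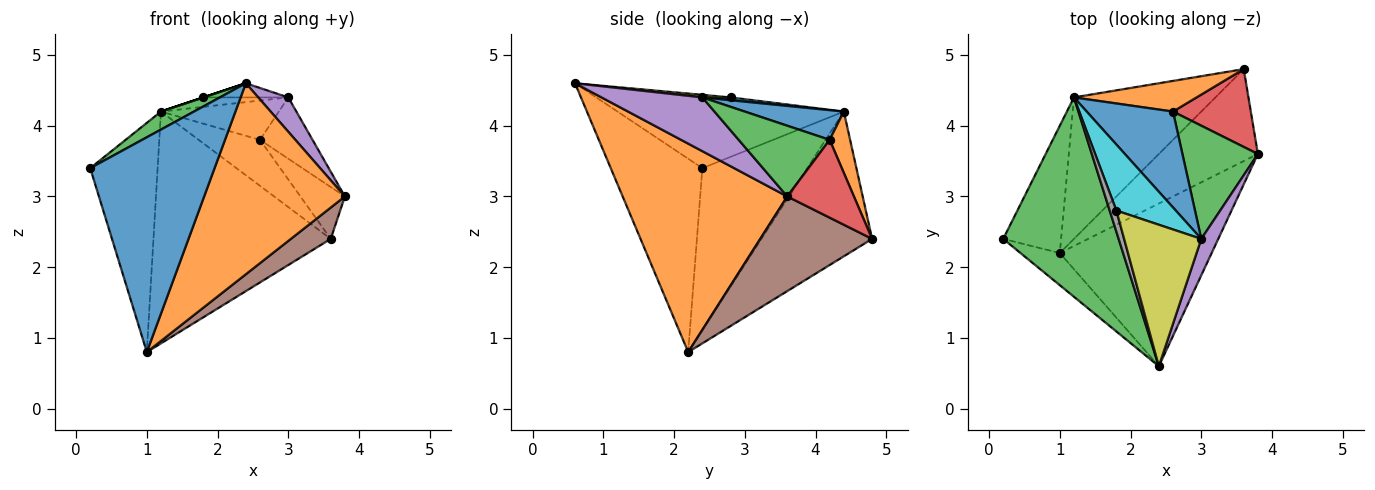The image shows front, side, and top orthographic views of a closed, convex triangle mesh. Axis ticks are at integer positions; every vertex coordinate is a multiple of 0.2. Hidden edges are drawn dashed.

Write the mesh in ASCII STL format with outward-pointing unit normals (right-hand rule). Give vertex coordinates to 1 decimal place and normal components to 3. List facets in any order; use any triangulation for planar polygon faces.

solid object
 facet normal -0.589 -0.799 -0.120
  outer loop
   vertex 1.0 2.2 0.8
   vertex 2.4 0.6 4.6
   vertex 0.2 2.4 3.4
  endloop
 endfacet
 facet normal 0.665 -0.569 -0.484
  outer loop
   vertex 1.0 2.2 0.8
   vertex 3.8 3.6 3.0
   vertex 2.4 0.6 4.6
  endloop
 endfacet
 facet normal -0.525 -0.077 0.848
  outer loop
   vertex 1.2 4.4 4.2
   vertex 0.2 2.4 3.4
   vertex 2.4 0.6 4.6
  endloop
 endfacet
 facet normal -0.806 0.518 -0.288
  outer loop
   vertex 1.2 4.4 4.2
   vertex 1.0 2.2 0.8
   vertex 0.2 2.4 3.4
  endloop
 endfacet
 facet normal 0.917 -0.274 0.290
  outer loop
   vertex 3.0 2.4 4.4
   vertex 2.4 0.6 4.6
   vertex 3.8 3.6 3.0
  endloop
 endfacet
 facet normal 0.671 -0.239 -0.702
  outer loop
   vertex 3.6 4.8 2.4
   vertex 3.8 3.6 3.0
   vertex 1.0 2.2 0.8
  endloop
 endfacet
 facet normal -0.470 0.753 -0.460
  outer loop
   vertex 3.6 4.8 2.4
   vertex 1.0 2.2 0.8
   vertex 1.2 4.4 4.2
  endloop
 endfacet
 facet normal -0.316 0.000 0.949
  outer loop
   vertex 1.8 2.8 4.4
   vertex 1.2 4.4 4.2
   vertex 2.4 0.6 4.6
  endloop
 endfacet
 facet normal 0.033 0.099 0.994
  outer loop
   vertex 1.8 2.8 4.4
   vertex 2.4 0.6 4.6
   vertex 3.0 2.4 4.4
  endloop
 endfacet
 facet normal 0.047 0.141 0.989
  outer loop
   vertex 1.8 2.8 4.4
   vertex 3.0 2.4 4.4
   vertex 1.2 4.4 4.2
  endloop
 endfacet
 facet normal 0.304 0.361 0.882
  outer loop
   vertex 2.6 4.2 3.8
   vertex 1.2 4.4 4.2
   vertex 3.0 2.4 4.4
  endloop
 endfacet
 facet normal 0.267 0.802 0.535
  outer loop
   vertex 2.6 4.2 3.8
   vertex 3.6 4.8 2.4
   vertex 1.2 4.4 4.2
  endloop
 endfacet
 facet normal 0.636 0.368 0.678
  outer loop
   vertex 2.6 4.2 3.8
   vertex 3.0 2.4 4.4
   vertex 3.8 3.6 3.0
  endloop
 endfacet
 facet normal 0.640 0.426 0.640
  outer loop
   vertex 2.6 4.2 3.8
   vertex 3.8 3.6 3.0
   vertex 3.6 4.8 2.4
  endloop
 endfacet
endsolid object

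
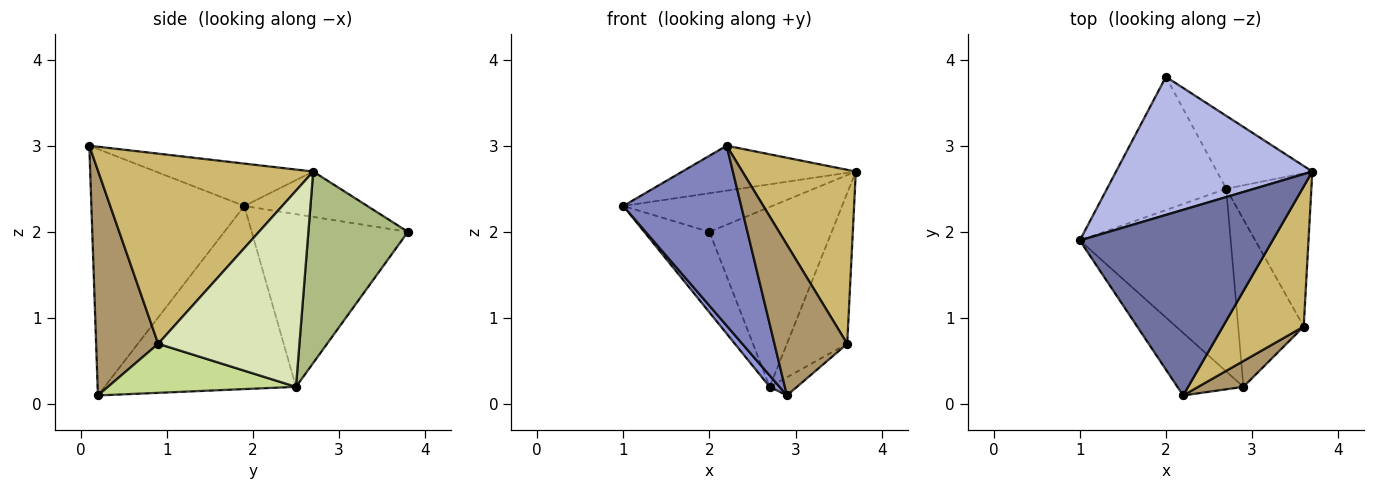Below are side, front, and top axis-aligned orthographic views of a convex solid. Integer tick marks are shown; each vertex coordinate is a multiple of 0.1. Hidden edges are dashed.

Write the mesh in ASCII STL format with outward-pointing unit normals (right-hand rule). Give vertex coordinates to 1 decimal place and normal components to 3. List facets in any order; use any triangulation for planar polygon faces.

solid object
 facet normal -0.209 0.230 0.950
  outer loop
   vertex 2.2 0.1 3.0
   vertex 3.7 2.7 2.7
   vertex 1.0 1.9 2.3
  endloop
 endfacet
 facet normal -0.775 -0.597 -0.208
  outer loop
   vertex 2.2 0.1 3.0
   vertex 1.0 1.9 2.3
   vertex 2.9 0.2 0.1
  endloop
 endfacet
 facet normal -0.771 -0.039 -0.635
  outer loop
   vertex 2.7 2.5 0.2
   vertex 2.9 0.2 0.1
   vertex 1.0 1.9 2.3
  endloop
 endfacet
 facet normal -0.217 0.263 0.940
  outer loop
   vertex 2.0 3.8 2.0
   vertex 1.0 1.9 2.3
   vertex 3.7 2.7 2.7
  endloop
 endfacet
 facet normal -0.778 0.325 -0.537
  outer loop
   vertex 2.0 3.8 2.0
   vertex 2.7 2.5 0.2
   vertex 1.0 1.9 2.3
  endloop
 endfacet
 facet normal 0.602 0.740 -0.300
  outer loop
   vertex 2.0 3.8 2.0
   vertex 3.7 2.7 2.7
   vertex 2.7 2.5 0.2
  endloop
 endfacet
 facet normal 0.597 0.087 -0.798
  outer loop
   vertex 3.6 0.9 0.7
   vertex 2.9 0.2 0.1
   vertex 2.7 2.5 0.2
  endloop
 endfacet
 facet normal 0.854 0.365 -0.371
  outer loop
   vertex 3.6 0.9 0.7
   vertex 2.7 2.5 0.2
   vertex 3.7 2.7 2.7
  endloop
 endfacet
 facet normal 0.644 -0.754 0.129
  outer loop
   vertex 3.6 0.9 0.7
   vertex 2.2 0.1 3.0
   vertex 2.9 0.2 0.1
  endloop
 endfacet
 facet normal 0.828 -0.437 0.352
  outer loop
   vertex 3.6 0.9 0.7
   vertex 3.7 2.7 2.7
   vertex 2.2 0.1 3.0
  endloop
 endfacet
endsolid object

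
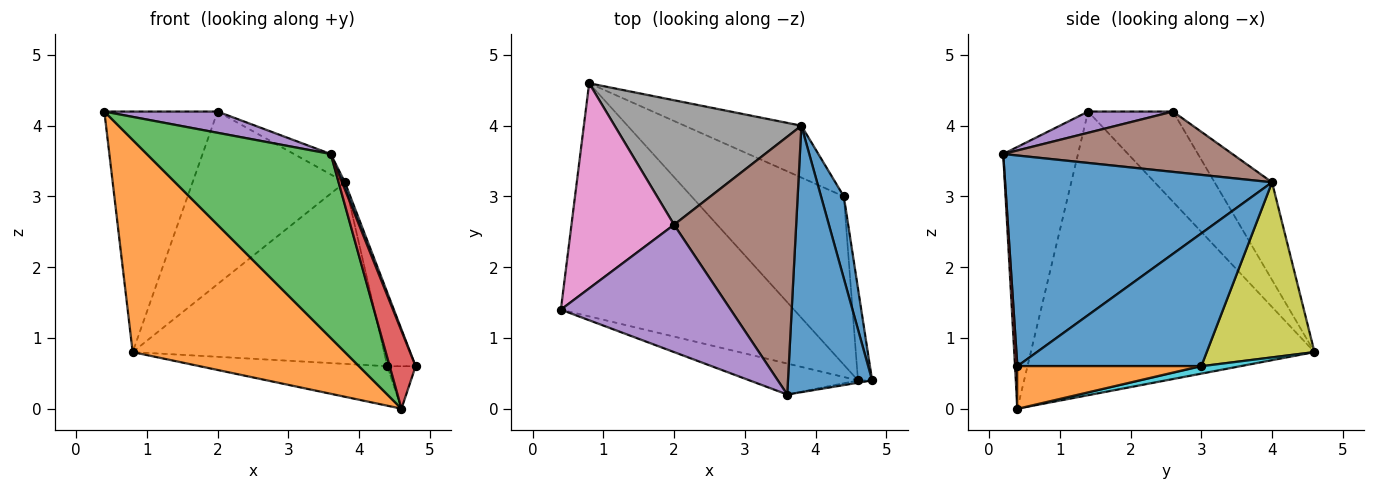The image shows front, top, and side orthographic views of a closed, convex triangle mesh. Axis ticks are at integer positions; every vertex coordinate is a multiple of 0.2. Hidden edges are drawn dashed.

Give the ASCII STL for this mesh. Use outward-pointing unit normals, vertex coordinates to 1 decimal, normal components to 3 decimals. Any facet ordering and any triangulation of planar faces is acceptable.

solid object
 facet normal 0.929 -0.010 0.371
  outer loop
   vertex 3.8 4.0 3.2
   vertex 3.6 0.2 3.6
   vertex 4.8 0.4 0.6
  endloop
 endfacet
 facet normal -0.669 -0.500 -0.550
  outer loop
   vertex 4.6 0.4 0.0
   vertex 0.4 1.4 4.2
   vertex 0.8 4.6 0.8
  endloop
 endfacet
 facet normal -0.372 -0.915 -0.154
  outer loop
   vertex 4.6 0.4 0.0
   vertex 3.6 0.2 3.6
   vertex 0.4 1.4 4.2
  endloop
 endfacet
 facet normal 0.090 -0.995 -0.030
  outer loop
   vertex 4.6 0.4 0.0
   vertex 4.8 0.4 0.6
   vertex 3.6 0.2 3.6
  endloop
 endfacet
 facet normal 0.122 -0.163 0.979
  outer loop
   vertex 2.0 2.6 4.2
   vertex 0.4 1.4 4.2
   vertex 3.6 0.2 3.6
  endloop
 endfacet
 facet normal 0.442 0.071 0.894
  outer loop
   vertex 2.0 2.6 4.2
   vertex 3.6 0.2 3.6
   vertex 3.8 4.0 3.2
  endloop
 endfacet
 facet normal -0.496 0.661 0.564
  outer loop
   vertex 2.0 2.6 4.2
   vertex 0.8 4.6 0.8
   vertex 0.4 1.4 4.2
  endloop
 endfacet
 facet normal -0.292 0.776 0.559
  outer loop
   vertex 2.0 2.6 4.2
   vertex 3.8 4.0 3.2
   vertex 0.8 4.6 0.8
  endloop
 endfacet
 facet normal 0.381 0.889 -0.254
  outer loop
   vertex 4.4 3.0 0.6
   vertex 0.8 4.6 0.8
   vertex 3.8 4.0 3.2
  endloop
 endfacet
 facet normal 0.047 0.228 -0.972
  outer loop
   vertex 4.4 3.0 0.6
   vertex 4.6 0.4 0.0
   vertex 0.8 4.6 0.8
  endloop
 endfacet
 facet normal 0.974 0.150 0.167
  outer loop
   vertex 4.4 3.0 0.6
   vertex 3.8 4.0 3.2
   vertex 4.8 0.4 0.6
  endloop
 endfacet
 facet normal 0.939 0.144 -0.313
  outer loop
   vertex 4.4 3.0 0.6
   vertex 4.8 0.4 0.6
   vertex 4.6 0.4 0.0
  endloop
 endfacet
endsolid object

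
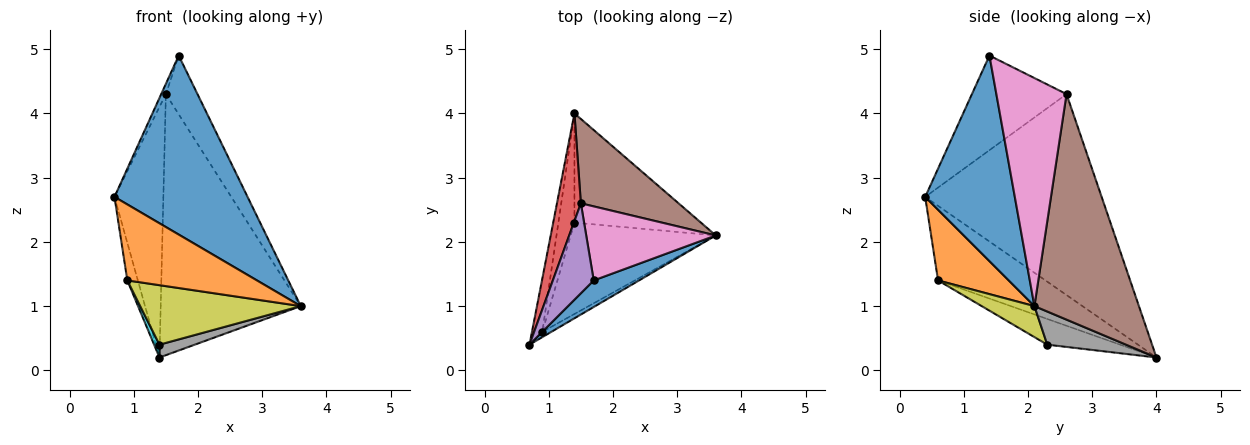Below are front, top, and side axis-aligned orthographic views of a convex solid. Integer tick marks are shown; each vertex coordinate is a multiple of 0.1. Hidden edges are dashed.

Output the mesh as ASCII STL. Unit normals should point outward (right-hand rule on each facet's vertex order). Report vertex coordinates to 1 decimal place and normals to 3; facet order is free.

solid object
 facet normal 0.554 -0.823 0.122
  outer loop
   vertex 1.7 1.4 4.9
   vertex 0.7 0.4 2.7
   vertex 3.6 2.1 1.0
  endloop
 endfacet
 facet normal 0.478 -0.876 -0.061
  outer loop
   vertex 0.9 0.6 1.4
   vertex 3.6 2.1 1.0
   vertex 0.7 0.4 2.7
  endloop
 endfacet
 facet normal -0.986 0.097 -0.137
  outer loop
   vertex 0.9 0.6 1.4
   vertex 0.7 0.4 2.7
   vertex 1.4 4.0 0.2
  endloop
 endfacet
 facet normal -0.957 0.265 0.114
  outer loop
   vertex 1.5 2.6 4.3
   vertex 1.4 4.0 0.2
   vertex 0.7 0.4 2.7
  endloop
 endfacet
 facet normal -0.917 0.045 0.396
  outer loop
   vertex 1.5 2.6 4.3
   vertex 0.7 0.4 2.7
   vertex 1.7 1.4 4.9
  endloop
 endfacet
 facet normal 0.579 0.776 0.251
  outer loop
   vertex 1.5 2.6 4.3
   vertex 3.6 2.1 1.0
   vertex 1.4 4.0 0.2
  endloop
 endfacet
 facet normal 0.810 0.365 0.460
  outer loop
   vertex 1.5 2.6 4.3
   vertex 1.7 1.4 4.9
   vertex 3.6 2.1 1.0
  endloop
 endfacet
 facet normal 0.252 -0.113 -0.961
  outer loop
   vertex 1.4 2.3 0.4
   vertex 1.4 4.0 0.2
   vertex 3.6 2.1 1.0
  endloop
 endfacet
 facet normal 0.176 -0.537 -0.825
  outer loop
   vertex 1.4 2.3 0.4
   vertex 3.6 2.1 1.0
   vertex 0.9 0.6 1.4
  endloop
 endfacet
 facet normal -0.846 -0.062 -0.529
  outer loop
   vertex 1.4 2.3 0.4
   vertex 0.9 0.6 1.4
   vertex 1.4 4.0 0.2
  endloop
 endfacet
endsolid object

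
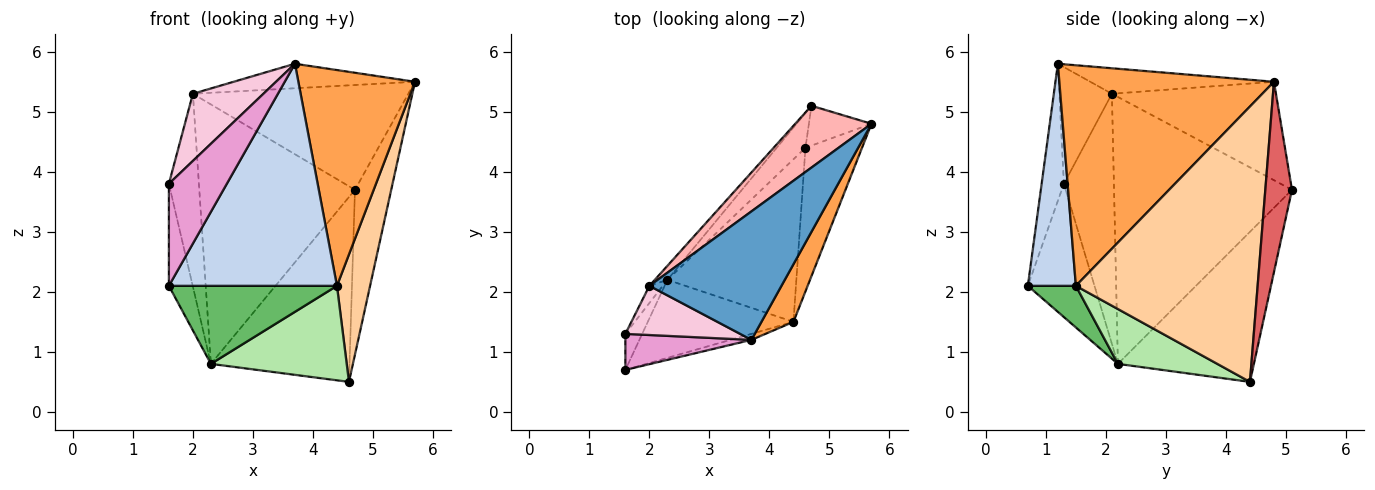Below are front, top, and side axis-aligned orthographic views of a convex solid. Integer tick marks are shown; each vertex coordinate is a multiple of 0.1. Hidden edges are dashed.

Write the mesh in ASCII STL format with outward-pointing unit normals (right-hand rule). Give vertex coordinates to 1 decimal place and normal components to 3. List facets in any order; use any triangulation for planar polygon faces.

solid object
 facet normal -0.186 0.184 0.965
  outer loop
   vertex 2.0 2.1 5.3
   vertex 3.7 1.2 5.8
   vertex 5.7 4.8 5.5
  endloop
 endfacet
 facet normal 0.275 -0.961 -0.026
  outer loop
   vertex 4.4 1.5 2.1
   vertex 3.7 1.2 5.8
   vertex 1.6 0.7 2.1
  endloop
 endfacet
 facet normal 0.872 -0.474 0.126
  outer loop
   vertex 4.4 1.5 2.1
   vertex 5.7 4.8 5.5
   vertex 3.7 1.2 5.8
  endloop
 endfacet
 facet normal 0.964 -0.176 -0.198
  outer loop
   vertex 4.4 1.5 2.1
   vertex 4.6 4.4 0.5
   vertex 5.7 4.8 5.5
  endloop
 endfacet
 facet normal 0.198 -0.693 -0.693
  outer loop
   vertex 2.3 2.2 0.8
   vertex 4.4 1.5 2.1
   vertex 1.6 0.7 2.1
  endloop
 endfacet
 facet normal 0.345 -0.472 -0.811
  outer loop
   vertex 2.3 2.2 0.8
   vertex 4.6 4.4 0.5
   vertex 4.4 1.5 2.1
  endloop
 endfacet
 facet normal 0.581 0.791 -0.191
  outer loop
   vertex 4.7 5.1 3.7
   vertex 5.7 4.8 5.5
   vertex 4.6 4.4 0.5
  endloop
 endfacet
 facet normal -0.549 0.720 0.425
  outer loop
   vertex 4.7 5.1 3.7
   vertex 2.0 2.1 5.3
   vertex 5.7 4.8 5.5
  endloop
 endfacet
 facet normal -0.694 0.707 -0.133
  outer loop
   vertex 4.7 5.1 3.7
   vertex 4.6 4.4 0.5
   vertex 2.3 2.2 0.8
  endloop
 endfacet
 facet normal -0.752 0.658 -0.036
  outer loop
   vertex 4.7 5.1 3.7
   vertex 2.3 2.2 0.8
   vertex 2.0 2.1 5.3
  endloop
 endfacet
 facet normal -0.935 0.334 -0.118
  outer loop
   vertex 1.6 1.3 3.8
   vertex 2.3 2.2 0.8
   vertex 1.6 0.7 2.1
  endloop
 endfacet
 facet normal -0.857 0.514 -0.046
  outer loop
   vertex 1.6 1.3 3.8
   vertex 2.0 2.1 5.3
   vertex 2.3 2.2 0.8
  endloop
 endfacet
 facet normal -0.340 -0.887 0.313
  outer loop
   vertex 1.6 1.3 3.8
   vertex 1.6 0.7 2.1
   vertex 3.7 1.2 5.8
  endloop
 endfacet
 facet normal -0.515 -0.692 0.506
  outer loop
   vertex 1.6 1.3 3.8
   vertex 3.7 1.2 5.8
   vertex 2.0 2.1 5.3
  endloop
 endfacet
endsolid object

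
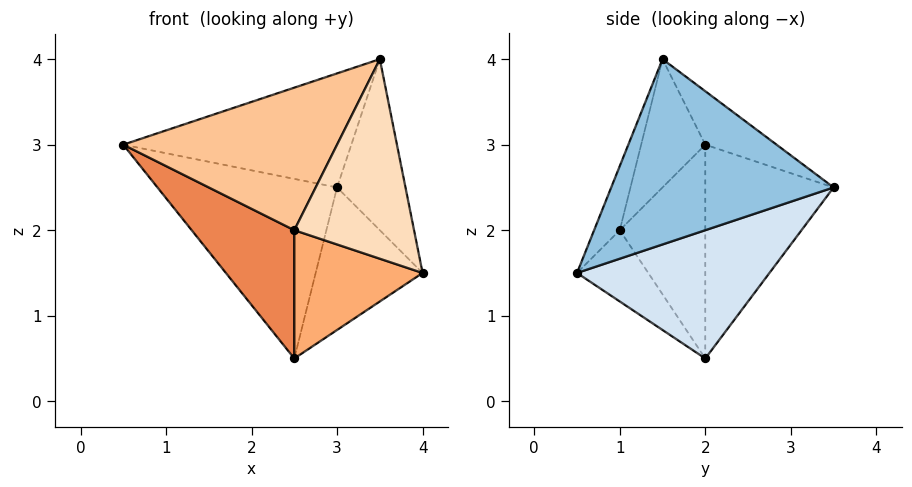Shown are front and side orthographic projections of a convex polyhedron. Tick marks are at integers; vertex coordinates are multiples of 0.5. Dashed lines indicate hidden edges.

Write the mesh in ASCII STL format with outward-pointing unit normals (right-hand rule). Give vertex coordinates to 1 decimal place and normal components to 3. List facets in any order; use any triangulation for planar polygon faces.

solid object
 facet normal -0.176 0.562 0.808
  outer loop
   vertex 3.5 1.5 4.0
   vertex 3.0 3.5 2.5
   vertex 0.5 2.0 3.0
  endloop
 endfacet
 facet normal 0.953 0.293 0.073
  outer loop
   vertex 3.5 1.5 4.0
   vertex 4.0 0.5 1.5
   vertex 3.0 3.5 2.5
  endloop
 endfacet
 facet normal -0.527 0.738 -0.422
  outer loop
   vertex 2.5 2.0 0.5
   vertex 0.5 2.0 3.0
   vertex 3.0 3.5 2.5
  endloop
 endfacet
 facet normal 0.755 0.420 -0.504
  outer loop
   vertex 2.5 2.0 0.5
   vertex 3.0 3.5 2.5
   vertex 4.0 0.5 1.5
  endloop
 endfacet
 facet normal -0.570 -0.684 -0.456
  outer loop
   vertex 2.5 1.0 2.0
   vertex 0.5 2.0 3.0
   vertex 2.5 2.0 0.5
  endloop
 endfacet
 facet normal -0.420 -0.755 -0.504
  outer loop
   vertex 2.5 1.0 2.0
   vertex 2.5 2.0 0.5
   vertex 4.0 0.5 1.5
  endloop
 endfacet
 facet normal -0.268 -0.894 0.358
  outer loop
   vertex 2.5 1.0 2.0
   vertex 3.5 1.5 4.0
   vertex 0.5 2.0 3.0
  endloop
 endfacet
 facet normal -0.198 -0.923 0.330
  outer loop
   vertex 2.5 1.0 2.0
   vertex 4.0 0.5 1.5
   vertex 3.5 1.5 4.0
  endloop
 endfacet
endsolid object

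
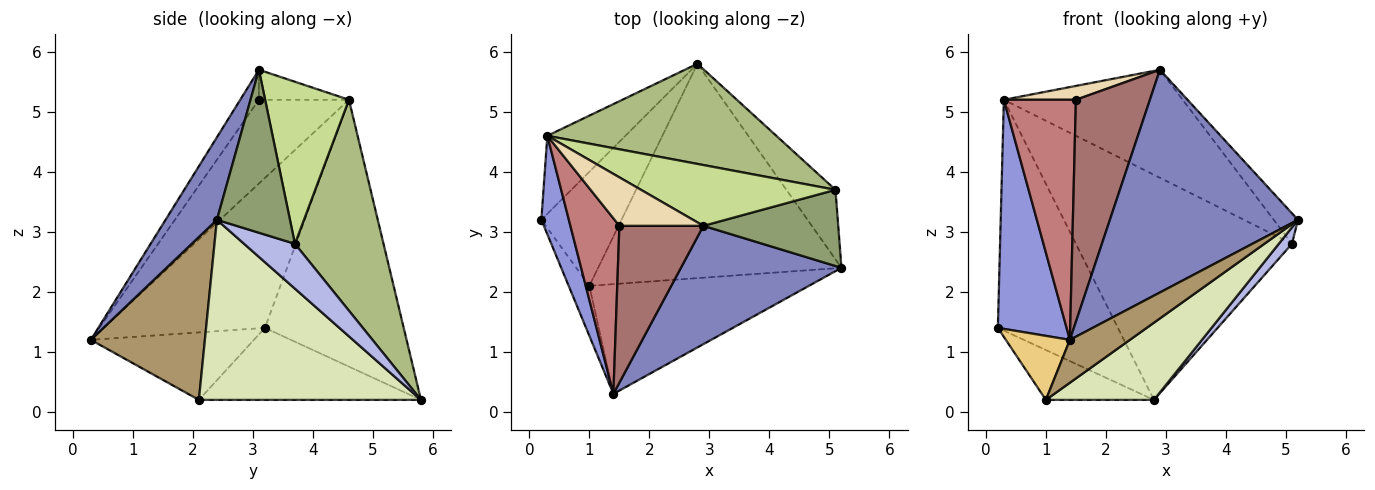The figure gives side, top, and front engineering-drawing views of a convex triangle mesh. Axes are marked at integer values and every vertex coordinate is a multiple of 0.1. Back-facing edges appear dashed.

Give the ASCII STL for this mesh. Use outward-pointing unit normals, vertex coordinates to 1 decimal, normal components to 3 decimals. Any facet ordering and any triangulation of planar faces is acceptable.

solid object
 facet normal -0.738 0.639 -0.216
  outer loop
   vertex 0.3 4.6 5.2
   vertex 2.8 5.8 0.2
   vertex 0.2 3.2 1.4
  endloop
 endfacet
 facet normal 0.234 -0.859 0.456
  outer loop
   vertex 1.4 0.3 1.2
   vertex 5.2 2.4 3.2
   vertex 2.9 3.1 5.7
  endloop
 endfacet
 facet normal -0.907 -0.387 0.166
  outer loop
   vertex 1.4 0.3 1.2
   vertex 0.3 4.6 5.2
   vertex 0.2 3.2 1.4
  endloop
 endfacet
 facet normal 0.664 -0.173 -0.727
  outer loop
   vertex 5.1 3.7 2.8
   vertex 5.2 2.4 3.2
   vertex 2.8 5.8 0.2
  endloop
 endfacet
 facet normal 0.747 0.247 0.618
  outer loop
   vertex 5.1 3.7 2.8
   vertex 2.9 3.1 5.7
   vertex 5.2 2.4 3.2
  endloop
 endfacet
 facet normal 0.351 0.856 0.381
  outer loop
   vertex 5.1 3.7 2.8
   vertex 2.8 5.8 0.2
   vertex 0.3 4.6 5.2
  endloop
 endfacet
 facet normal 0.378 0.807 0.454
  outer loop
   vertex 5.1 3.7 2.8
   vertex 0.3 4.6 5.2
   vertex 2.9 3.1 5.7
  endloop
 endfacet
 facet normal 0.571 -0.278 -0.772
  outer loop
   vertex 1.0 2.1 0.2
   vertex 2.8 5.8 0.2
   vertex 5.2 2.4 3.2
  endloop
 endfacet
 facet normal 0.569 -0.299 -0.766
  outer loop
   vertex 1.0 2.1 0.2
   vertex 5.2 2.4 3.2
   vertex 1.4 0.3 1.2
  endloop
 endfacet
 facet normal -0.636 0.309 -0.707
  outer loop
   vertex 1.0 2.1 0.2
   vertex 0.2 3.2 1.4
   vertex 2.8 5.8 0.2
  endloop
 endfacet
 facet normal -0.895 -0.351 -0.275
  outer loop
   vertex 1.0 2.1 0.2
   vertex 1.4 0.3 1.2
   vertex 0.2 3.2 1.4
  endloop
 endfacet
 facet normal -0.325 -0.260 0.909
  outer loop
   vertex 1.5 3.1 5.2
   vertex 2.9 3.1 5.7
   vertex 0.3 4.6 5.2
  endloop
 endfacet
 facet normal -0.202 -0.800 0.565
  outer loop
   vertex 1.5 3.1 5.2
   vertex 1.4 0.3 1.2
   vertex 2.9 3.1 5.7
  endloop
 endfacet
 facet normal -0.710 -0.568 0.416
  outer loop
   vertex 1.5 3.1 5.2
   vertex 0.3 4.6 5.2
   vertex 1.4 0.3 1.2
  endloop
 endfacet
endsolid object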